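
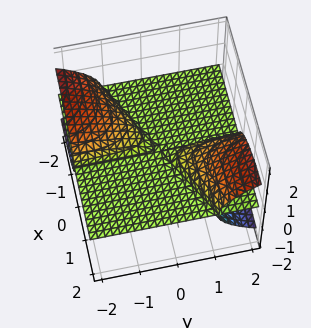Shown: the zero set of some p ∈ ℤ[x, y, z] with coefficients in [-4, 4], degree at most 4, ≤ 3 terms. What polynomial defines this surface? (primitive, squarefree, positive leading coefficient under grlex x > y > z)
(a) I count 3 distinct pieces. They look like related sheets of one shape, so recover p as a whole.
(b) Degree: the shape is more complex than any degree-2 surface, so deg p = 3.
(c) Reading off the gridlines: every point of the x-axis in the box is on the surface; it meets the z-axis at z = 0 (among the integer gridlines); the visible y-axis segment lies entirely on the surface.
(d) The integer polynomial consistent with all of this is the stated p.

x^2*z - 2*x*y*z + 3*z^3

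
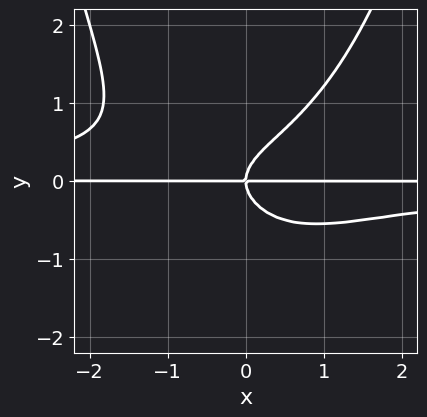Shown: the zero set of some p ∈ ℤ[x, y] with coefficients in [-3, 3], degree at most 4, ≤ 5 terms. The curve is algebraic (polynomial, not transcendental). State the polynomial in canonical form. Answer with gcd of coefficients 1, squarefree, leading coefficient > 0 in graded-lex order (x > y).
2*x^2*y^2 - 3*y^3 + 2*x*y

1. deg p = 4. No degree-3 curve has this shape.
2. Checking where it meets the axes: the visible x-axis segment lies entirely on the curve; it crosses the y-axis at the gridline y = 0.
3. Together with the visible shape, these determine p as stated.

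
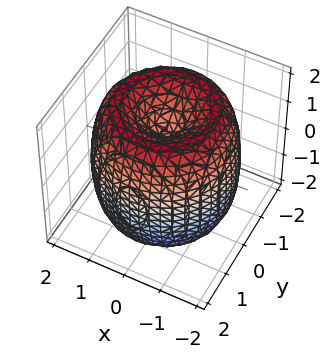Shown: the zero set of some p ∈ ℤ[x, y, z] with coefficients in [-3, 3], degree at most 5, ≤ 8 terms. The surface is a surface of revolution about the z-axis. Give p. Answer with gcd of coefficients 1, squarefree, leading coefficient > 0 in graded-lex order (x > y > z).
First, degree: no degree-3 surface has this shape, so deg p = 4.
Next, by symmetry, the surface is invariant under rotation about z: p = q(x² + y², z).
Then, reading off the gridlines: a circular section at z = 0 has radius between 1 and 2; the z-axis gridline crossings are at z ∈ {-1, 1}.
Finally, assembling these constraints gives the stated polynomial.

x^4 + 2*x^2*y^2 + y^4 - 3*x^2 - 3*y^2 + z^2 - 1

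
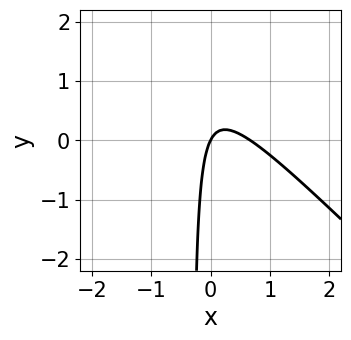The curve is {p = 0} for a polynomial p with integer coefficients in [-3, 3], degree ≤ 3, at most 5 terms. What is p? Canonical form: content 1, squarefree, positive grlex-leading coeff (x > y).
1. deg p = 2. The shape is more complex than any degree-1 curve.
2. Checking where it meets the axes: it crosses the x-axis at the gridline x = 0; one y-axis crossing is at y = 0.
3. Together with the visible shape, these determine p as stated.

3*x^2 + 3*x*y - 2*x + y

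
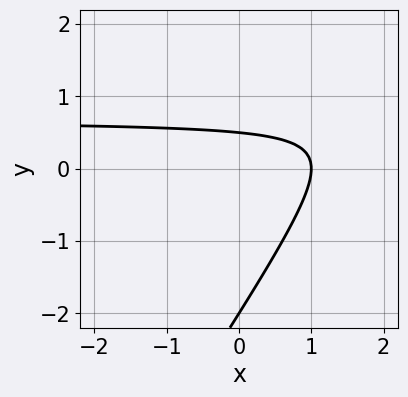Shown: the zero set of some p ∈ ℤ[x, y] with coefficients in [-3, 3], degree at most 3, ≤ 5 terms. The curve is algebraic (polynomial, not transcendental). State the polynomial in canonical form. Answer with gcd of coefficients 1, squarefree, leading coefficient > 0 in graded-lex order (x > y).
1. The degree is 2 — a generic line meets the curve in up to 2 points.
2. From the visible intercepts: it meets the y-axis at y = -2 (among the integer gridlines); it crosses the x-axis at the gridline x = 1.
3. The integer polynomial consistent with all of this is the stated p.

3*x*y - 2*y^2 - 2*x - 3*y + 2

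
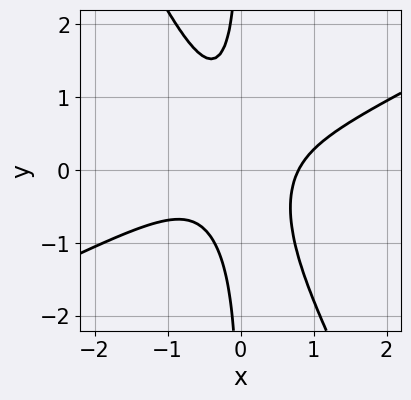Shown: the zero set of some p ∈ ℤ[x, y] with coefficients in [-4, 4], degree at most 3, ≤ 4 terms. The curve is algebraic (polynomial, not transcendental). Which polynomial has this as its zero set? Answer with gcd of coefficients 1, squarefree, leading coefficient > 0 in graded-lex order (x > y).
1. The degree is 3 — a generic line meets the curve in up to 3 points.
2. Against the integer gridlines: the curve avoids every integer y-axis point in the box.
3. Solving for integer coefficients yields p as stated.

2*x^3 - 3*x^2*y - 2*x*y^2 - 1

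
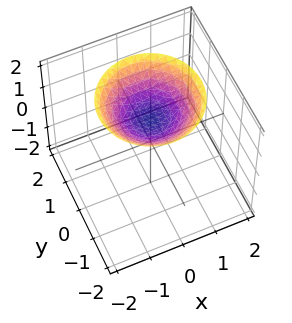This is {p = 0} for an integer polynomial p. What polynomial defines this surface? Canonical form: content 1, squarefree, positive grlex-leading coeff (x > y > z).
x^2 + y^2 - 2*z + 2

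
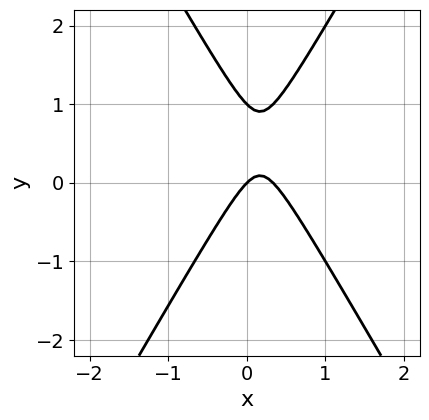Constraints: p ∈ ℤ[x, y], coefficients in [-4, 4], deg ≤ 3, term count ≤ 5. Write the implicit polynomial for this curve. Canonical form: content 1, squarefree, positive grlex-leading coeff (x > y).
3*x^2 - y^2 - x + y

Degree: no degree-1 curve has this shape, so deg p = 2.
From the visible intercepts: among the integer gridlines, it crosses the y-axis at y ∈ {0, 1}; it meets the x-axis at x = 0 (among the integer gridlines).
Assembling these constraints gives the stated polynomial.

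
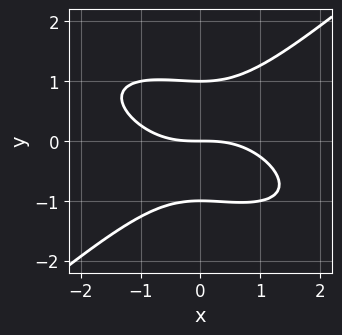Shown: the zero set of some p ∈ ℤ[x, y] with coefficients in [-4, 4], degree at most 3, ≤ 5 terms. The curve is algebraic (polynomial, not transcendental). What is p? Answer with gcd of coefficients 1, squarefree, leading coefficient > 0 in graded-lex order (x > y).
1. The degree is 3 — the shape is more complex than any degree-2 curve.
2. From the visible intercepts: the y-axis gridline crossings are at y ∈ {-1, 0, 1}; one x-axis crossing is at x = 0.
3. These observations pin down the coefficients.

x^3 + x^2*y - 3*y^3 + 3*y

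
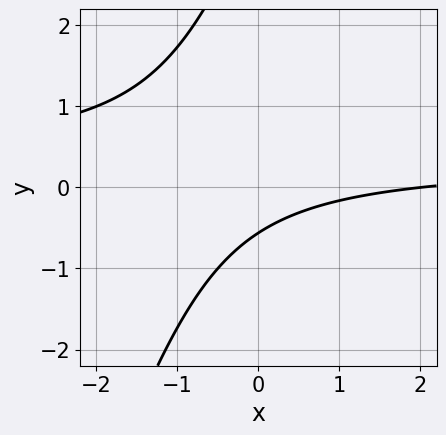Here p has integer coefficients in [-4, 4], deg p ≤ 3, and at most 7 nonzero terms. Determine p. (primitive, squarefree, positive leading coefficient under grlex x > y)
3*x*y - y^2 - x + 3*y + 2

1. Degree: a generic line meets the curve in up to 2 points, so deg p = 2.
2. Reading off the gridlines: it meets the x-axis at x = 2 (among the integer gridlines).
3. Solving for integer coefficients yields p as stated.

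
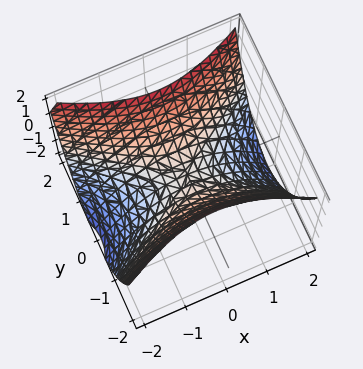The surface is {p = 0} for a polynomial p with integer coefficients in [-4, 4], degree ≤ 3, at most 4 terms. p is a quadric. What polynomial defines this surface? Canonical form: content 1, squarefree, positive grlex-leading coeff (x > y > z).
deg p = 2. A hyperbolic paraboloid; a quadric.
Symmetries: it's symmetric under y → −y, forcing even powers of y; mirror symmetry x ↦ −x ⇒ only even powers of x.
From the visible intercepts: it meets the z-axis at z = 0 (among the integer gridlines); it crosses the x-axis at the gridline x = 0; it meets the y-axis at y = 0 (among the integer gridlines).
Matching integer coefficients to the picture gives p.

x^2 - 2*y^2 + 2*z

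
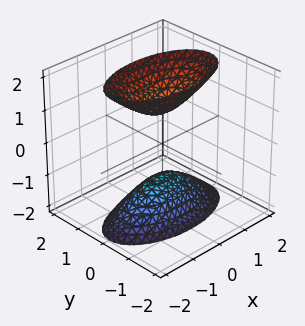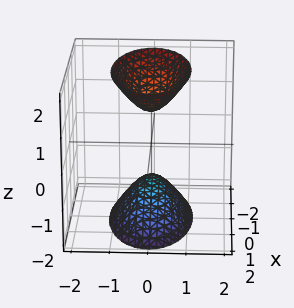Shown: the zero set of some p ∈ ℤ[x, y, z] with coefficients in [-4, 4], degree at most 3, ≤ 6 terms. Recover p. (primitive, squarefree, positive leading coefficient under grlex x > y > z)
1. The picture has 2 separate pieces. They look like related sheets of one shape, so recover p as a whole.
2. deg p = 2. Two separate bowl-shaped sheets opening away from each other; a quadric.
3. Symmetries: the z ↦ −z reflection is a symmetry, so z appears only in even powers; mirror symmetry x ↦ −x ⇒ only even powers of x; it's symmetric under y → −y, forcing even powers of y.
4. From the visible intercepts: among the integer gridlines, it crosses the z-axis at z ∈ {-1, 1}; no x-intercept at any integer in the box; the surface avoids every integer y-axis point in the box.
5. Putting this together gives p.

x^2 + 3*y^2 - z^2 + 1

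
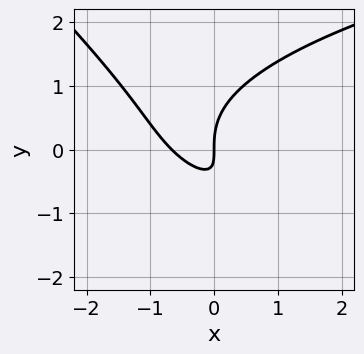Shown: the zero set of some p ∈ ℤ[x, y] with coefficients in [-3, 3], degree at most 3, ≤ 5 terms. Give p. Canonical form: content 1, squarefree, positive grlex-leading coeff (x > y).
2*x*y^2 + 2*y^3 - 3*x^2 - 3*x*y - 2*x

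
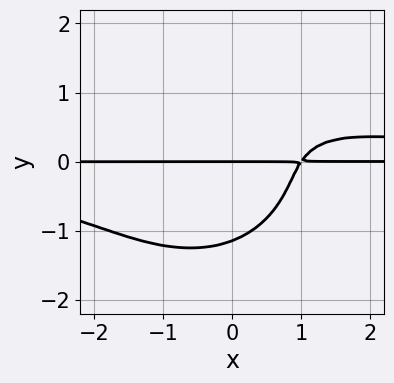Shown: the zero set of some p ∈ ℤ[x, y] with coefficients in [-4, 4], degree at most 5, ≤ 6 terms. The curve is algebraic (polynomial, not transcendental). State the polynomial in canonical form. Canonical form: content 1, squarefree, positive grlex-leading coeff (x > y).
(a) Degree: no degree-3 curve has this shape, so deg p = 4.
(b) Checking where it meets the axes: every point of the x-axis in the box is on the curve; it crosses the y-axis at the gridline y = 0.
(c) These observations pin down the coefficients.

2*x^2*y^2 + 2*y^4 - 3*x*y + 3*y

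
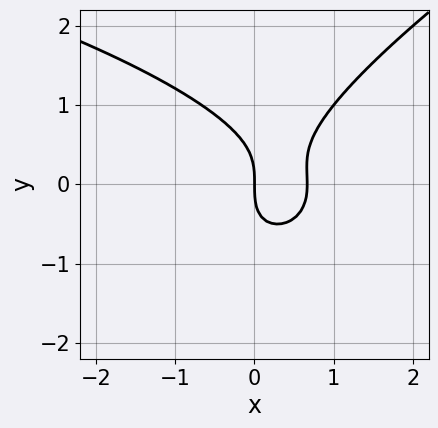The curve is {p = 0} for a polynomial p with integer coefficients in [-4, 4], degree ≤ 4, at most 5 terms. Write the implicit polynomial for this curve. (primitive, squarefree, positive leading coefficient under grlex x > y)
1. The degree is 3 — a generic line meets the curve in up to 3 points.
2. From the axis intercepts and sections: one y-axis crossing is at y = 0; it crosses the x-axis at the gridline x = 0.
3. Solving for integer coefficients yields p as stated.

x*y^2 - 2*y^3 + 3*x^2 - 2*x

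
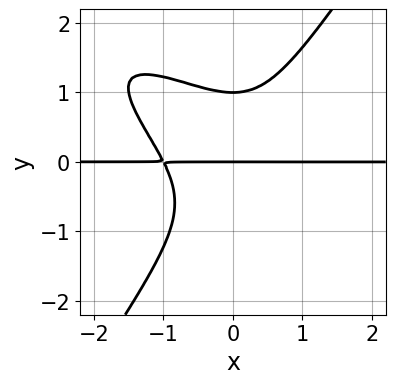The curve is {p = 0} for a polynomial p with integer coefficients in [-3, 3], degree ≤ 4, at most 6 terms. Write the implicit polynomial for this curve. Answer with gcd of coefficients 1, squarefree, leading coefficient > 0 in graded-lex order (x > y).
First, the degree is 4 — the shape is more complex than any degree-3 curve.
Then, reading off the gridlines: every point of the x-axis in the box is on the curve; the y-axis gridline crossings are at y ∈ {0, 1}.
Finally, assembling these constraints gives the stated polynomial.

2*x^3*y + 3*x^2*y^2 - 2*y^4 + 2*y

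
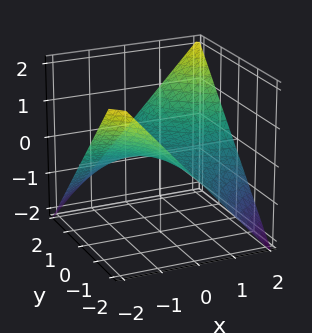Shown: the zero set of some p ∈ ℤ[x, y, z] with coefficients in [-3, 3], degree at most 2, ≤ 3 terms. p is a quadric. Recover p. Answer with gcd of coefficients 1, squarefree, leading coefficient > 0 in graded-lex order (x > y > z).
x*y - 2*z

(a) The degree is 2 — a hyperbolic paraboloid; a quadric.
(b) From the visible intercepts: it crosses the z-axis at the gridline z = 0; every point of the y-axis in the box is on the surface; the visible x-axis segment lies entirely on the surface.
(c) Matching integer coefficients to the picture gives p.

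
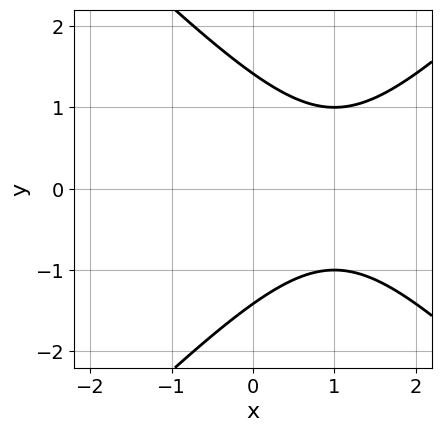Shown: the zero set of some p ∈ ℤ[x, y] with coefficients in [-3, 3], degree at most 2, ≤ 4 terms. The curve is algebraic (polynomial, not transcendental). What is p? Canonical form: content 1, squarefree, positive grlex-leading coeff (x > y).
1. Degree: the shape is more complex than any degree-1 curve, so deg p = 2.
2. Symmetries: mirror symmetry y ↦ −y ⇒ only even powers of y.
3. Against the integer gridlines: no x-intercept at any integer in the box.
4. Together with the visible shape, these determine p as stated.

x^2 - y^2 - 2*x + 2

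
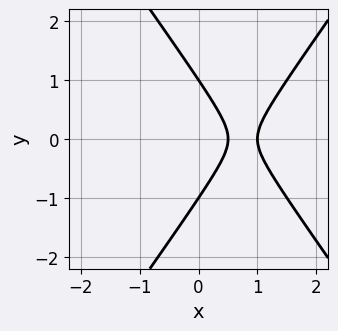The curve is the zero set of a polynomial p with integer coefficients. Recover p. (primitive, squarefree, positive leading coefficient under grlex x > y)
First, degree: the shape is more complex than any degree-1 curve, so deg p = 2.
Then, symmetries: mirror symmetry y ↦ −y ⇒ only even powers of y.
Then, reading off the gridlines: the y-axis gridline crossings are at y ∈ {-1, 1}; it crosses the x-axis at the gridline x = 1.
Finally, matching integer coefficients to the picture gives p.

2*x^2 - y^2 - 3*x + 1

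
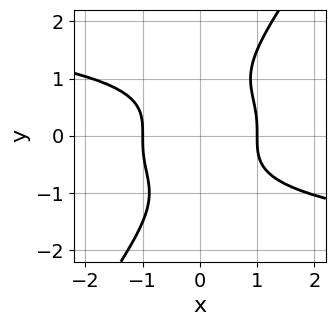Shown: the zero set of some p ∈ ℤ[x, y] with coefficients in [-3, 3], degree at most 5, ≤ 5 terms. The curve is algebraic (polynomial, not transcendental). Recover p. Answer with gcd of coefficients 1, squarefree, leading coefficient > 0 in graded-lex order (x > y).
First, deg p = 4. A generic line meets the curve in up to 4 points.
Next, reading off the gridlines: the curve avoids every integer y-axis point in the box; the x-axis gridline crossings are at x ∈ {-1, 1}.
Finally, fitting integer coefficients to these (and the overall shape) gives p.

3*x*y^3 - 2*y^4 + 3*x^2 - 3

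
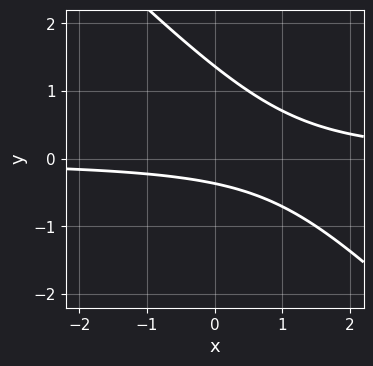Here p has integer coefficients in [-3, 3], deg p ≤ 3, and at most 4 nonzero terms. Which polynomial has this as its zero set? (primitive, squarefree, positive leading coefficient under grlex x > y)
2*x*y + 2*y^2 - 2*y - 1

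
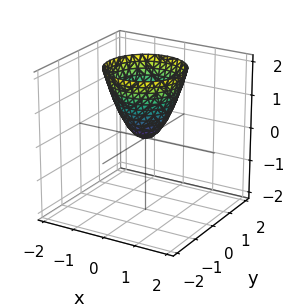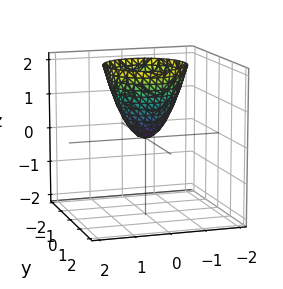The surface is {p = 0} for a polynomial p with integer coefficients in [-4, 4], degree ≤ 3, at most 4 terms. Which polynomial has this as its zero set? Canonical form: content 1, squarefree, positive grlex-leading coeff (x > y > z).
3*x^2 + 3*y^2 - 2*z

Degree: a paraboloid; a quadric, so deg p = 2.
By symmetry, the surface is invariant under rotation about z: p = q(x² + y², z).
From the axis intercepts and sections: one y-axis crossing is at y = 0; a circular section at z = 1 has radius between 0 and 1; one x-axis crossing is at x = 0.
Fitting integer coefficients to these (and the overall shape) gives p.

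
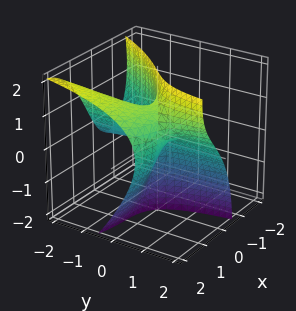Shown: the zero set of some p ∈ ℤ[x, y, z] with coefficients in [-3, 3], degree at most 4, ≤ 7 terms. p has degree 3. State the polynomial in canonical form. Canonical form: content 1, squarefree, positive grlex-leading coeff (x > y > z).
x^3 + x*z^2 - 3*x^2 + 3*x*y - 2*y*z

deg p = 3.
Checking where it meets the axes: every point of the z-axis in the box is on the surface; the visible y-axis segment lies entirely on the surface.
Fitting integer coefficients to these (and the overall shape) gives p.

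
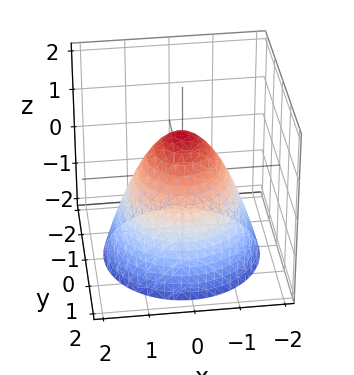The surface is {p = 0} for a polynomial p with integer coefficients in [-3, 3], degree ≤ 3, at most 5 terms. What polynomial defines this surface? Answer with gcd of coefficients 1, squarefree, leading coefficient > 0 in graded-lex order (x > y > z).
First, degree: a generic line meets the surface in up to 2 points, so deg p = 2.
Then, by symmetry, the z-axis is an axis of rotation, so x and y enter only as x² + y².
Next, reading off the gridlines: it meets the z-axis at z = 1 (among the integer gridlines); a circular section at z = -2 has radius between 1 and 2.
Finally, the integer polynomial consistent with all of this is the stated p.

x^2 + y^2 + z - 1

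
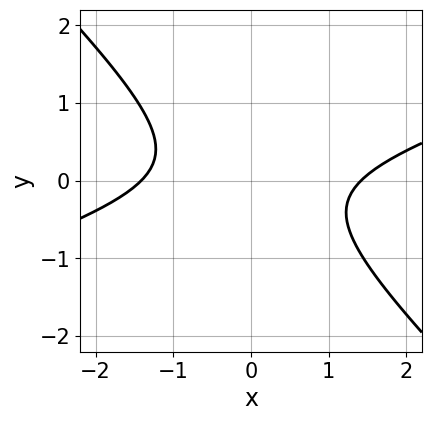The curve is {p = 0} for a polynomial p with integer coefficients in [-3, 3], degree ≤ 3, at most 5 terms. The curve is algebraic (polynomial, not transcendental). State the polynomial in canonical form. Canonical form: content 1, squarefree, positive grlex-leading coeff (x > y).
x^2 - 2*x*y - 3*y^2 - 2

1. Degree: no degree-1 curve has this shape, so deg p = 2.
2. Checking where it meets the axes: it misses every integer gridline on the y-axis.
3. Matching integer coefficients to the picture gives p.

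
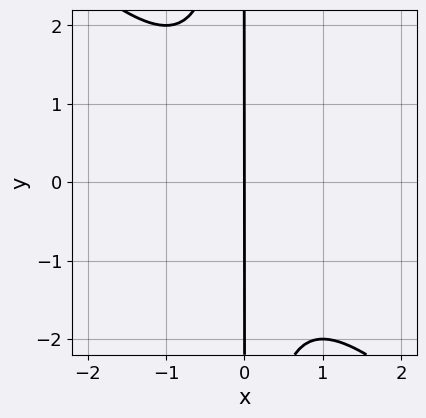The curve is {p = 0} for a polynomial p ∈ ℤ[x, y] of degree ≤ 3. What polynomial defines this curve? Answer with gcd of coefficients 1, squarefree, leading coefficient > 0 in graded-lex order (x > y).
1. The degree is 3 — no degree-2 curve has this shape.
2. Against the integer gridlines: every point of the y-axis in the box is on the curve; one x-axis crossing is at x = 0.
3. Together with the visible shape, these determine p as stated.

x^3 + x^2*y + x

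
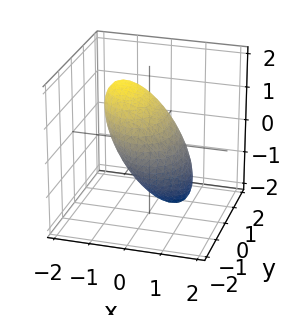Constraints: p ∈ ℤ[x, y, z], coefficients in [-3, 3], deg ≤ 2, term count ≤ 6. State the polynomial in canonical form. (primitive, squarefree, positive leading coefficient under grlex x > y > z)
deg p = 2.
From the axis intercepts and sections: among the integer gridlines, it crosses the x-axis at x ∈ {-1, 1}.
Together with the visible shape, these determine p as stated.

3*x^2 + x*y + 3*x*z + 2*y^2 + 2*z^2 - 3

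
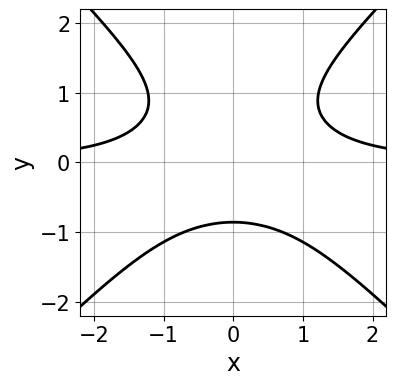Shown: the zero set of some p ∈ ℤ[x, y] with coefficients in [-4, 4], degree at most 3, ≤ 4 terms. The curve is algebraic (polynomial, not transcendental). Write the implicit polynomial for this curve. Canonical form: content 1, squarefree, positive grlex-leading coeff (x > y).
Degree: a generic line meets the curve in up to 3 points, so deg p = 3.
Symmetries: it's symmetric under x → −x, forcing even powers of x.
Checking where it meets the axes: it misses every integer gridline on the x-axis.
These observations pin down the coefficients.

2*x^2*y - 2*y^3 + y^2 - 2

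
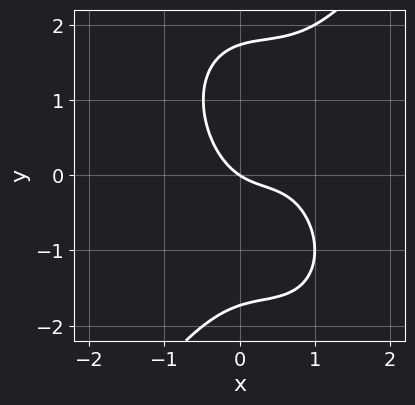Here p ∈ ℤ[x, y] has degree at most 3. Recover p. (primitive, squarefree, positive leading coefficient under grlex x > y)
3*x^3 - y^3 - 3*x^2 + 2*x + 3*y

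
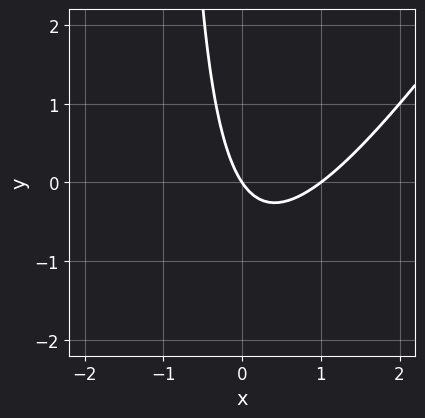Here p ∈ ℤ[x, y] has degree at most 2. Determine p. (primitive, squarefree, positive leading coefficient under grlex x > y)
3*x^2 - 2*x*y - 3*x - 2*y

(a) Degree: a generic line meets the curve in up to 2 points, so deg p = 2.
(b) From the axis intercepts and sections: it crosses the y-axis at the gridline y = 0; the x-axis gridline crossings are at x ∈ {0, 1}.
(c) Putting this together gives p.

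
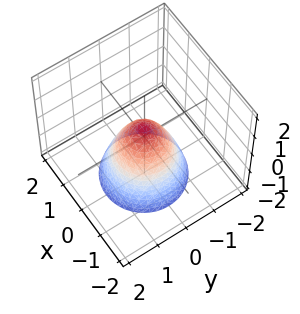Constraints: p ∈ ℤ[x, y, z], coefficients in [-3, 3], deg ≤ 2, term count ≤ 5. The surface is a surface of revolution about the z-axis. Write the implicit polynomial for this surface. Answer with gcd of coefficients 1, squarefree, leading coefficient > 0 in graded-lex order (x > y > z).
1. Degree: no degree-1 surface has this shape, so deg p = 2.
2. Symmetry: the z-axis is an axis of rotation, so x and y enter only as x² + y².
3. Against the integer gridlines: a circular section at z = 0 has radius between 0 and 1.
4. The integer polynomial consistent with all of this is the stated p.

3*x^2 + 3*y^2 + 2*z - 1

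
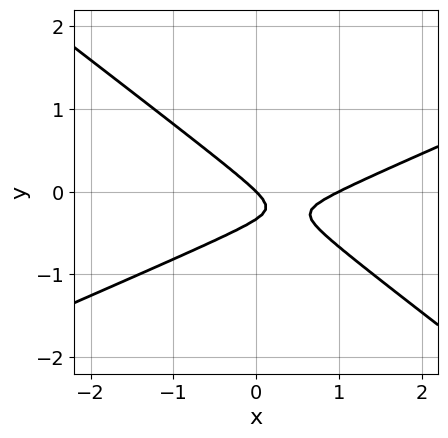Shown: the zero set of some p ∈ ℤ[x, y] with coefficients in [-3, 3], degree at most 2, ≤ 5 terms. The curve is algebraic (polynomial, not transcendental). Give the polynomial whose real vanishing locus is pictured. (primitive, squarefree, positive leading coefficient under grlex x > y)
x^2 - x*y - 3*y^2 - x - y

(a) The degree is 2 — a generic line meets the curve in up to 2 points.
(b) From the visible intercepts: it meets the y-axis at y = 0 (among the integer gridlines); among the integer gridlines, it crosses the x-axis at x ∈ {0, 1}.
(c) Fitting integer coefficients to these (and the overall shape) gives p.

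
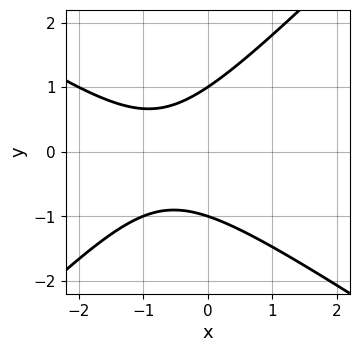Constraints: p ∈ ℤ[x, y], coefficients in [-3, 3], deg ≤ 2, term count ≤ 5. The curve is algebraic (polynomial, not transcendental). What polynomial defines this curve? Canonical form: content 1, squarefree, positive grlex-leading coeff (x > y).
2*x^2 + x*y - 3*y^2 + 3*x + 3

First, deg p = 2. No degree-1 curve has this shape.
Next, from the axis intercepts and sections: the y-axis gridline crossings are at y ∈ {-1, 1}; it misses every integer gridline on the x-axis.
Finally, these observations pin down the coefficients.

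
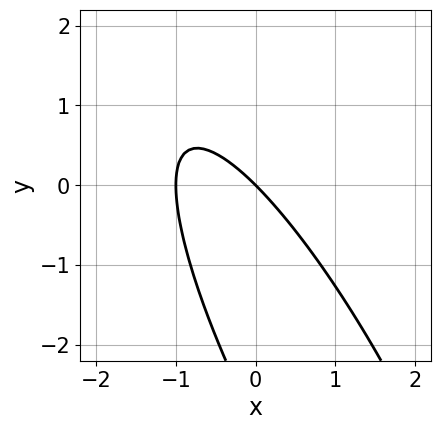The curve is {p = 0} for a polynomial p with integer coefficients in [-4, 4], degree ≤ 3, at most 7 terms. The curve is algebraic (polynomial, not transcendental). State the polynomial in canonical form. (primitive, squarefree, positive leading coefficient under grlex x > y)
(a) deg p = 2.
(b) From the visible intercepts: one y-axis crossing is at y = 0; among the integer gridlines, it crosses the x-axis at x ∈ {-1, 0}.
(c) Solving for integer coefficients yields p as stated.

3*x^2 + 3*x*y + y^2 + 3*x + 3*y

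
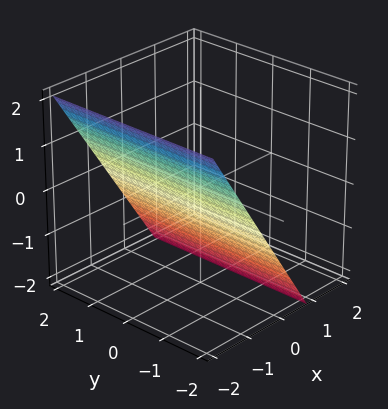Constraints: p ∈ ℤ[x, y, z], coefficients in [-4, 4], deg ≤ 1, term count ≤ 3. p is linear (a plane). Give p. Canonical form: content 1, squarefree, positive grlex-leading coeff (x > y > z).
First, the degree is 1 — the surface is flat (a plane).
Then, from the axis intercepts and sections: it misses every integer gridline on the y-axis; it crosses the z-axis at the gridline z = -1.
Finally, the integer polynomial consistent with all of this is the stated p.

3*x + 2*z + 2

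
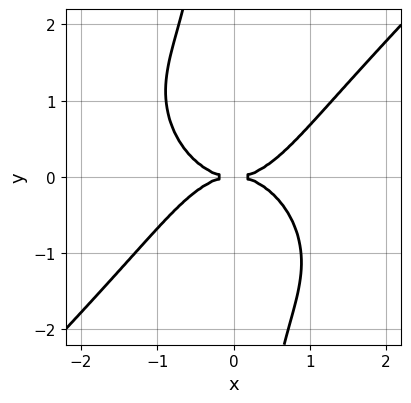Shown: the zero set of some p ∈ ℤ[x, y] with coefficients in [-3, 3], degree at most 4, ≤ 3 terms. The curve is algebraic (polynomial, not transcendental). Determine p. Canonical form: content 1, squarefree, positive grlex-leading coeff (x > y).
(a) Degree: the shape is more complex than any degree-3 curve, so deg p = 4.
(b) Against the integer gridlines: it crosses the y-axis at the gridline y = 0; it crosses the x-axis at the gridline x = 0.
(c) Solving for integer coefficients yields p as stated.

2*x^4 - 2*x*y^3 - 3*y^2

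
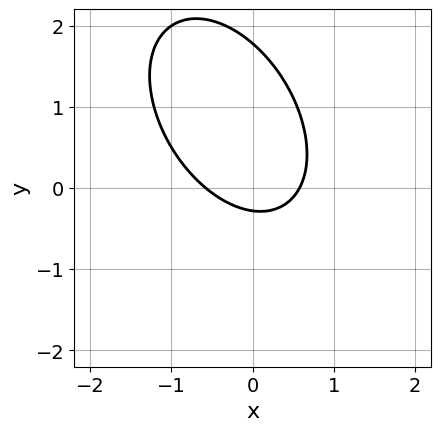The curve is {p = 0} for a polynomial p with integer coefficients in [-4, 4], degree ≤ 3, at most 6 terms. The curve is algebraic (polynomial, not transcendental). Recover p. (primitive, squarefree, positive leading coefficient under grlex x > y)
3*x^2 + 2*x*y + 2*y^2 - 3*y - 1

The degree is 2 — the shape is more complex than any degree-1 curve.
The integer polynomial consistent with all of this is the stated p.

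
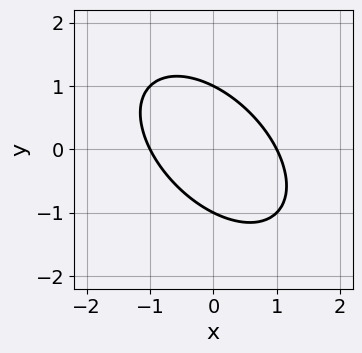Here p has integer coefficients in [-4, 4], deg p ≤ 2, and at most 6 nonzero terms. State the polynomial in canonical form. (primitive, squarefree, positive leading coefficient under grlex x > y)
x^2 + x*y + y^2 - 1

First, the degree is 2 — no degree-1 curve has this shape.
Then, reading off the gridlines: among the integer gridlines, it crosses the x-axis at x ∈ {-1, 1}; among the integer gridlines, it crosses the y-axis at y ∈ {-1, 1}.
Finally, together with the visible shape, these determine p as stated.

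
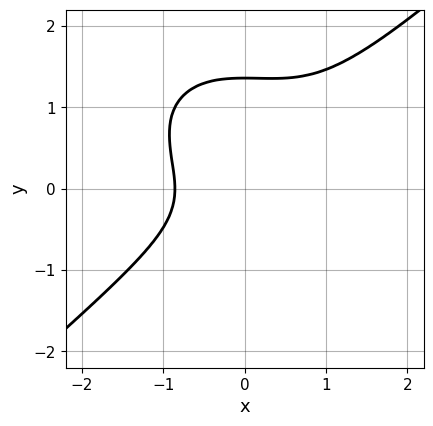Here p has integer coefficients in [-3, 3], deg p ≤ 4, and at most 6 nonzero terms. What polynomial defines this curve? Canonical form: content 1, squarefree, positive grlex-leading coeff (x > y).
(a) Degree: no degree-2 curve has this shape, so deg p = 3.
(b) Putting this together gives p.

2*x^3 - 3*y^3 - x^2 + 3*y^2 + 2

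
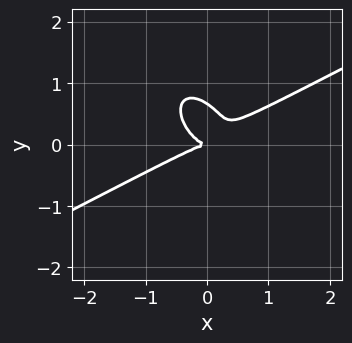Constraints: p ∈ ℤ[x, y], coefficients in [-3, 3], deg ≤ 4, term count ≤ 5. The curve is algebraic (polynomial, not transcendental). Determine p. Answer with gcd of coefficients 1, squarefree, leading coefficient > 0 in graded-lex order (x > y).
2*x^3 - 2*x^2*y - 2*x*y^2 - 3*y^3 + 2*y^2

(a) The degree is 3 — the shape is more complex than any degree-2 curve.
(b) Against the integer gridlines: one y-axis crossing is at y = 0; it meets the x-axis at x = 0 (among the integer gridlines).
(c) These observations pin down the coefficients.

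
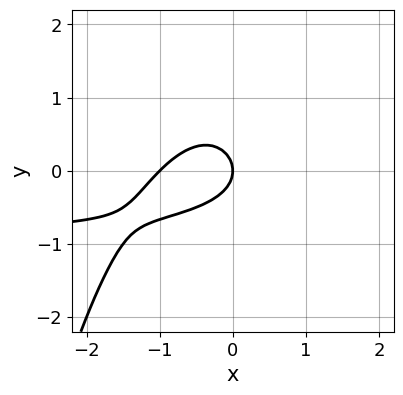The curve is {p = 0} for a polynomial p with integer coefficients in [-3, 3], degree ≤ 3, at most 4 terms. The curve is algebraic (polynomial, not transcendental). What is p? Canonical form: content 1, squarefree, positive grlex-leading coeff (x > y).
2*x^2*y + 2*x^2 + 3*y^2 + 2*x

First, the degree is 3 — the shape is more complex than any degree-2 curve.
Next, against the integer gridlines: it crosses the y-axis at the gridline y = 0; the x-axis gridline crossings are at x ∈ {-1, 0}.
Finally, fitting integer coefficients to these (and the overall shape) gives p.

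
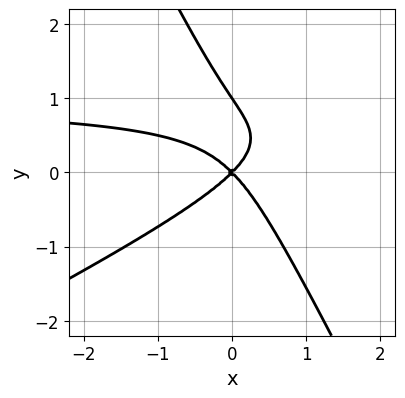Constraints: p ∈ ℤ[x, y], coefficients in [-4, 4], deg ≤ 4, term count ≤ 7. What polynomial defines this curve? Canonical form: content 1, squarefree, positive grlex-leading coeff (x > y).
(a) Degree: no degree-2 curve has this shape, so deg p = 3.
(b) From the axis intercepts and sections: the y-axis gridline crossings are at y ∈ {0, 1}; one x-axis crossing is at x = 0.
(c) Together with the visible shape, these determine p as stated.

2*x^2*y - 3*x*y^2 - 2*y^3 - 2*x^2 + 2*y^2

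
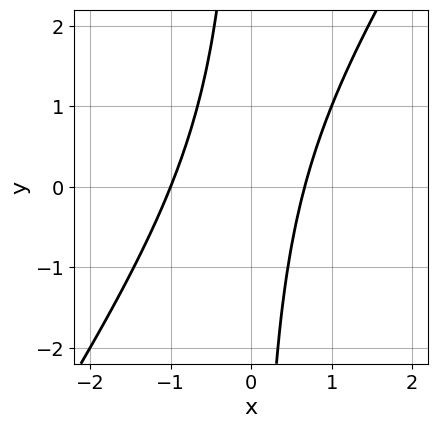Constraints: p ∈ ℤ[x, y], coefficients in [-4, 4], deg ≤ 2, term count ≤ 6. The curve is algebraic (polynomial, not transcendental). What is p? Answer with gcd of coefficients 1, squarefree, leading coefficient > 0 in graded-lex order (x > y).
First, the degree is 2 — a generic line meets the curve in up to 2 points.
Then, observable constraints: one x-axis crossing is at x = -1; it misses every integer gridline on the y-axis.
Finally, together with the visible shape, these determine p as stated.

3*x^2 - 2*x*y + x - 2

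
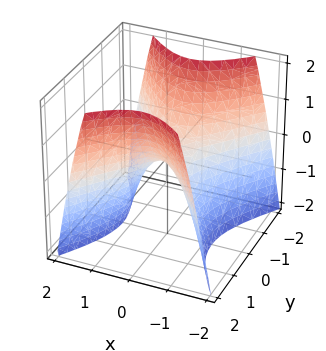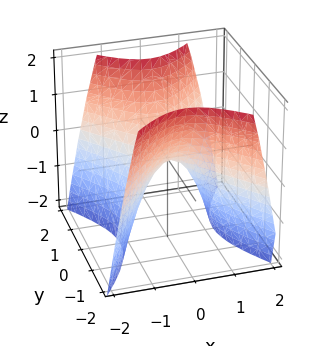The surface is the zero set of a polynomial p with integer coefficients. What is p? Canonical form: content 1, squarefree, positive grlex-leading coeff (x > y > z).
1. The degree is 2 — a saddle surface; a quadric.
2. Symmetries: the y ↦ −y reflection is a symmetry, so y appears only in even powers; the x ↦ −x reflection is a symmetry, so x appears only in even powers.
3. Checking where it meets the axes: it crosses the z-axis at the gridline z = 0; one y-axis crossing is at y = 0.
4. Fitting integer coefficients to these (and the overall shape) gives p.

3*x^2 - 2*y^2 + 2*z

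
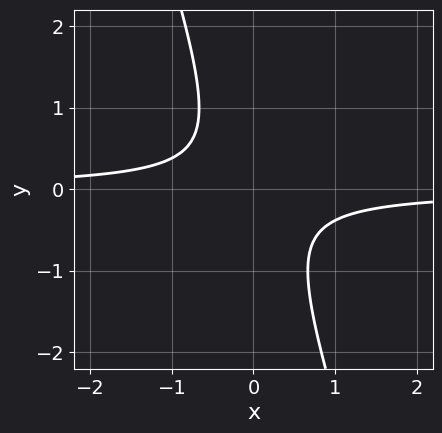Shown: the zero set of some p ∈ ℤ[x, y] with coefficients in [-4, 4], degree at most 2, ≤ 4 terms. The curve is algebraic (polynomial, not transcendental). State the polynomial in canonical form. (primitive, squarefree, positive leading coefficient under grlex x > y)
3*x*y + y^2 + 1

First, the degree is 2 — the shape is more complex than any degree-1 curve.
Next, checking where it meets the axes: no x-intercept at any integer in the box; the curve avoids every integer y-axis point in the box.
Finally, these observations pin down the coefficients.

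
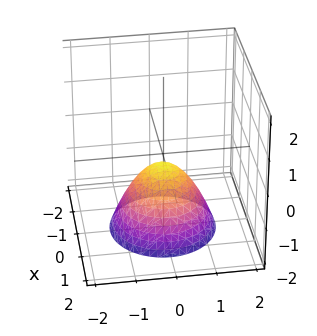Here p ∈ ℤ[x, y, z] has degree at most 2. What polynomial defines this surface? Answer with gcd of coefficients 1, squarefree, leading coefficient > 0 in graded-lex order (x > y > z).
3*x^2 + 3*y^2 + 3*z + 1

The degree is 2 — the shape is more complex than any degree-1 surface.
Symmetries: rotational symmetry about the z-axis ⇒ p depends on x, y only through x² + y².
From the visible intercepts: the surface avoids every integer y-axis point in the box; the surface avoids every integer x-axis point in the box; a circular section at z = -2 has radius between 1 and 2.
These observations pin down the coefficients.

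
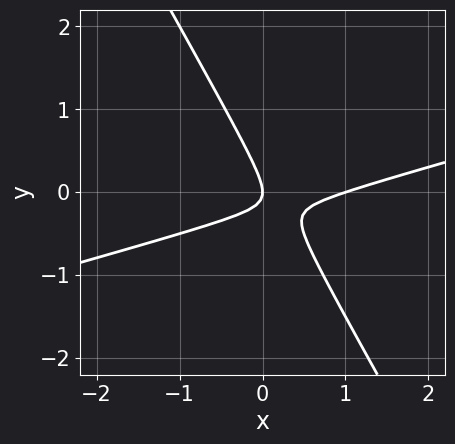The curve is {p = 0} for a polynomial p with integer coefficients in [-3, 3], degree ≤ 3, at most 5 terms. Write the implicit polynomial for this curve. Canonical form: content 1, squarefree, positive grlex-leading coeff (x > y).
The degree is 2 — a generic line meets the curve in up to 2 points.
Checking where it meets the axes: among the integer gridlines, it crosses the x-axis at x ∈ {0, 1}; it meets the y-axis at y = 0 (among the integer gridlines).
The integer polynomial consistent with all of this is the stated p.

x^2 - 3*x*y - 2*y^2 - x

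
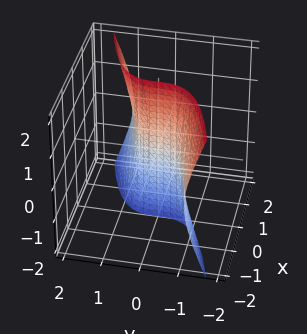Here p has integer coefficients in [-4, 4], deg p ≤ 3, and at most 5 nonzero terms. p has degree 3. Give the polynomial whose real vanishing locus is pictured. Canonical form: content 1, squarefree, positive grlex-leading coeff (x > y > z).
x*z^2 - 3*y^3 + 2*x

First, the degree is 3 — no degree-2 surface has this shape.
Next, against the integer gridlines: it meets the y-axis at y = 0 (among the integer gridlines); every point of the z-axis in the box is on the surface; it crosses the x-axis at the gridline x = 0.
Finally, solving for integer coefficients yields p as stated.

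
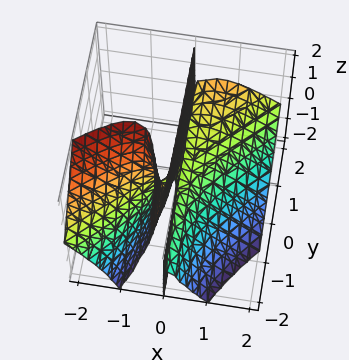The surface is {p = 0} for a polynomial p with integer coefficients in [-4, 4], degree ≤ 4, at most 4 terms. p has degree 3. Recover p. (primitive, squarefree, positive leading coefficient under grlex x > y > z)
2*x^3 - 2*x^2*y + 2*x^2*z + x*z

(a) deg p = 3. A generic line meets the surface in up to 3 points.
(b) From the visible intercepts: the visible y-axis segment lies entirely on the surface; it crosses the x-axis at the gridline x = 0; every point of the z-axis in the box is on the surface.
(c) Matching integer coefficients to the picture gives p.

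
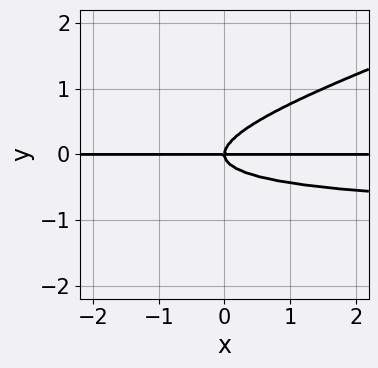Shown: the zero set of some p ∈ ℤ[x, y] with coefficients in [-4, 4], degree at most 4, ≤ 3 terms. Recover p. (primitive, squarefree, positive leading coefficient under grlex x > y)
x*y^2 - 3*y^3 + x*y

deg p = 3. The shape is more complex than any degree-2 curve.
Checking where it meets the axes: it meets the y-axis at y = 0 (among the integer gridlines); every point of the x-axis in the box is on the curve.
These observations pin down the coefficients.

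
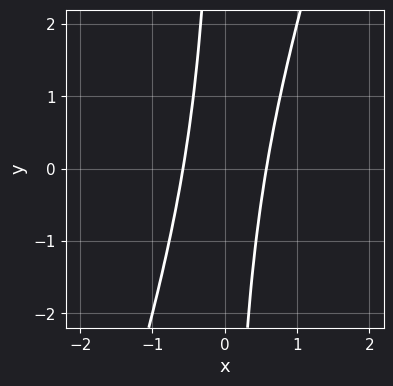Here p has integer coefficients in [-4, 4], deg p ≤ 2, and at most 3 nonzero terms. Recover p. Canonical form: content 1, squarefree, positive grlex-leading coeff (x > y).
1. The degree is 2 — the shape is more complex than any degree-1 curve.
2. Against the integer gridlines: no y-intercept at any integer in the box.
3. Fitting integer coefficients to these (and the overall shape) gives p.

3*x^2 - x*y - 1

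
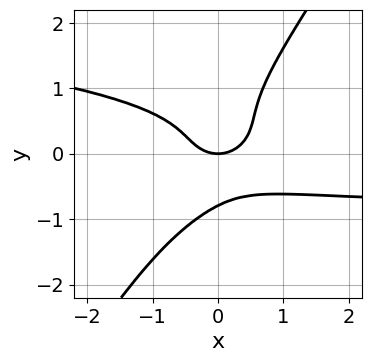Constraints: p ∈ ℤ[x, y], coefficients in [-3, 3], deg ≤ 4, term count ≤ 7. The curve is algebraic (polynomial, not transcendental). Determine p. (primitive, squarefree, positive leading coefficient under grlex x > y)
3*x*y^3 - 2*y^4 + x^2*y + x^2 - y

(a) The degree is 4 — the shape is more complex than any degree-3 curve.
(b) Against the integer gridlines: it meets the y-axis at y = 0 (among the integer gridlines); it crosses the x-axis at the gridline x = 0.
(c) Matching integer coefficients to the picture gives p.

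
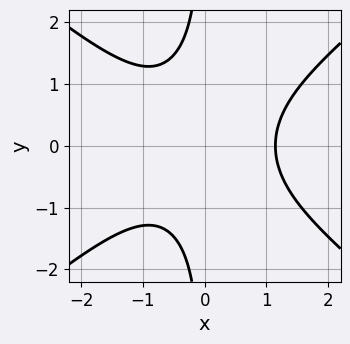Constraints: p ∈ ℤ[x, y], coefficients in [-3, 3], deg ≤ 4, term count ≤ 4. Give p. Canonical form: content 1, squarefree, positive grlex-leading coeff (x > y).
2*x^3 - 3*x*y^2 - 3

Degree: a generic line meets the curve in up to 3 points, so deg p = 3.
Symmetries: mirror symmetry y ↦ −y ⇒ only even powers of y.
Checking where it meets the axes: the curve avoids every integer y-axis point in the box.
Putting this together gives p.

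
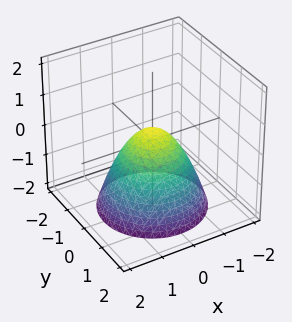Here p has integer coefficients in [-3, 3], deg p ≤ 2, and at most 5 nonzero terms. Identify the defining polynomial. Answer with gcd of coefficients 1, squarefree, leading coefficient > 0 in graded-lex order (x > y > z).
Degree: a generic line meets the surface in up to 2 points, so deg p = 2.
Symmetry: the z-axis is an axis of rotation, so x and y enter only as x² + y².
From the visible intercepts: a circular section at z = 0 has radius between 0 and 1.
Fitting integer coefficients to these (and the overall shape) gives p.

3*x^2 + 3*y^2 + 3*z - 1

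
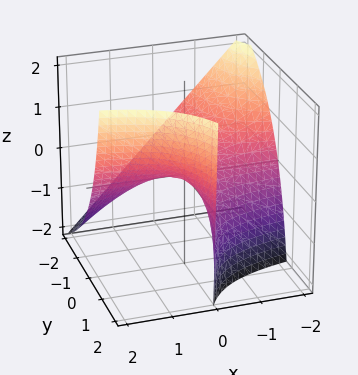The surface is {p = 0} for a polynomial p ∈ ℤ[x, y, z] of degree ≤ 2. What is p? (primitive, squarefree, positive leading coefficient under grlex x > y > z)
(a) deg p = 2. The shape is more complex than any degree-1 surface.
(b) From the axis intercepts and sections: the visible y-axis segment lies entirely on the surface; the visible x-axis segment lies entirely on the surface.
(c) Fitting integer coefficients to these (and the overall shape) gives p.

2*x*y + y*z - 2*z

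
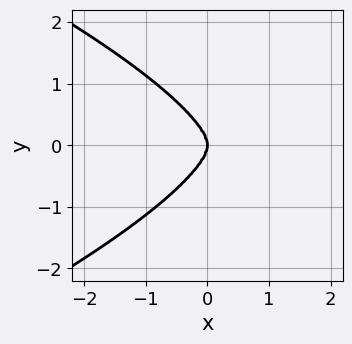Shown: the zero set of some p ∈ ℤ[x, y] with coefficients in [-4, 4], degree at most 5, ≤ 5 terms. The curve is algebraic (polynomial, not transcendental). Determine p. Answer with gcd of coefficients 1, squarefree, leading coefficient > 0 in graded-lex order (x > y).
2*y^4 + 2*x^3 + x*y^2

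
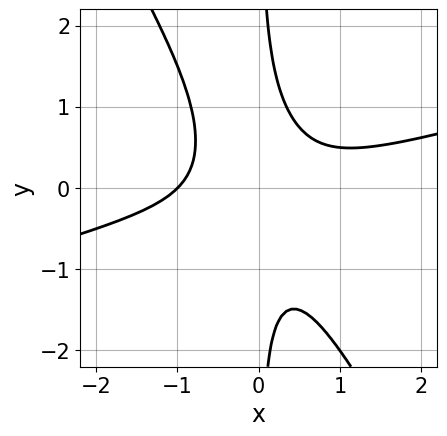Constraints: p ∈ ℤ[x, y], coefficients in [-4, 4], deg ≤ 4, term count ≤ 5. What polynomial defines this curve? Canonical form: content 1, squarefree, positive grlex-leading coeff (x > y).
x^3 - 3*x^2*y - 2*x*y^2 + 1

(a) Degree: the shape is more complex than any degree-2 curve, so deg p = 3.
(b) From the axis intercepts and sections: it crosses the x-axis at the gridline x = -1; it misses every integer gridline on the y-axis.
(c) Matching integer coefficients to the picture gives p.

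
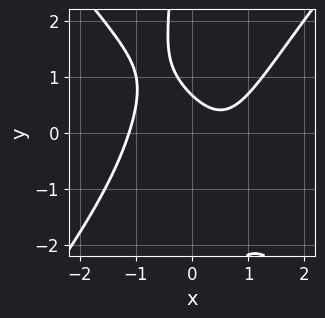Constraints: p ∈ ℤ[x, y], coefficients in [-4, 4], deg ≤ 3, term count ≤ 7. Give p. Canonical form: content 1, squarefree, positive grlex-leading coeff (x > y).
deg p = 3.
Putting this together gives p.

3*x^3 - 2*x*y^2 - 2*x - 3*y + 2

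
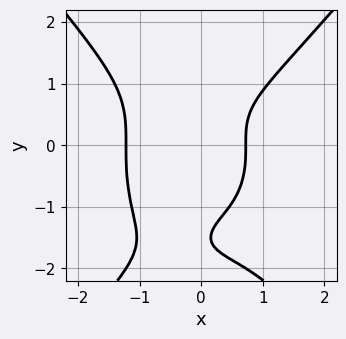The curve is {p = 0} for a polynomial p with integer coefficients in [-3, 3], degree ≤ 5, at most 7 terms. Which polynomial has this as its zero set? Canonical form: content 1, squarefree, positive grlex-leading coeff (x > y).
2*x^4 - y^4 - 2*y^3 + 2*x - 2

First, the degree is 4 — no degree-3 curve has this shape.
Next, from the visible intercepts: it misses every integer gridline on the y-axis.
Finally, these observations pin down the coefficients.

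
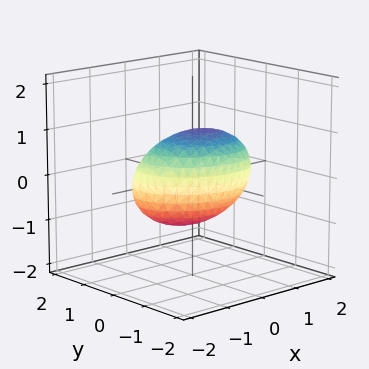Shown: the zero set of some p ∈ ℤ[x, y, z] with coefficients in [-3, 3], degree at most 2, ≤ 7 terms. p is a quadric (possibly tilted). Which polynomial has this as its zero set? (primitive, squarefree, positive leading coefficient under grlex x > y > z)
First, degree: no degree-1 surface has this shape, so deg p = 2.
Next, from the axis intercepts and sections: the z-axis gridline crossings are at z ∈ {-1, 1}; the y-axis gridline crossings are at y ∈ {-1, 1}.
Finally, solving for integer coefficients yields p as stated.

2*x^2 + x*y - x*z + 3*y^2 + 3*z^2 - 3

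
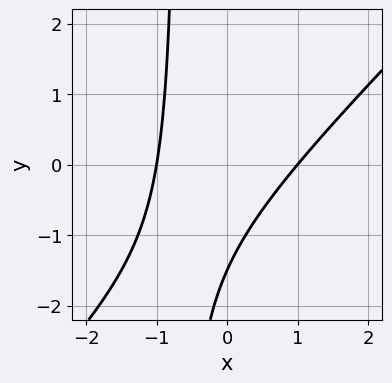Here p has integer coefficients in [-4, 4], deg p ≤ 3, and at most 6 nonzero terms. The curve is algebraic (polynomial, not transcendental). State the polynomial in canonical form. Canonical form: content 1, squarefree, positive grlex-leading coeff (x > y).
3*x^2 - 3*x*y - 2*y - 3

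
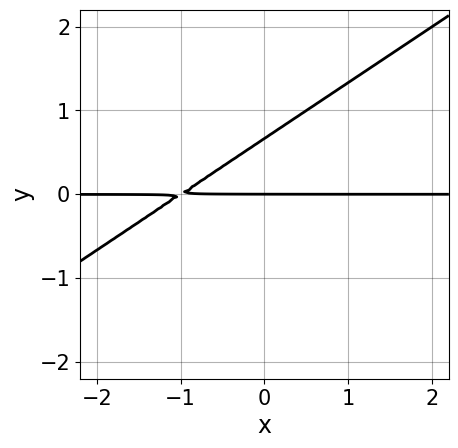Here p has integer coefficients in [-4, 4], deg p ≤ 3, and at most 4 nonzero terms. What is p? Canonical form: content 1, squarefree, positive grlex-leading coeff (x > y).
2*x*y - 3*y^2 + 2*y

The degree is 2 — a generic line meets the curve in up to 2 points.
From the axis intercepts and sections: every point of the x-axis in the box is on the curve; one y-axis crossing is at y = 0.
Solving for integer coefficients yields p as stated.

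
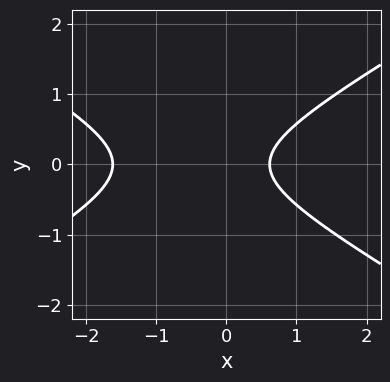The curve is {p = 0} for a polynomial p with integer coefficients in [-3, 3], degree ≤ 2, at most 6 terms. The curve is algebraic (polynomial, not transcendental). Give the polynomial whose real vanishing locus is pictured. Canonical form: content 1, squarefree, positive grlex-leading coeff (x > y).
x^2 - 3*y^2 + x - 1

The degree is 2 — a generic line meets the curve in up to 2 points.
Symmetries: mirror symmetry y ↦ −y ⇒ only even powers of y.
From the axis intercepts and sections: no y-intercept at any integer in the box.
Solving for integer coefficients yields p as stated.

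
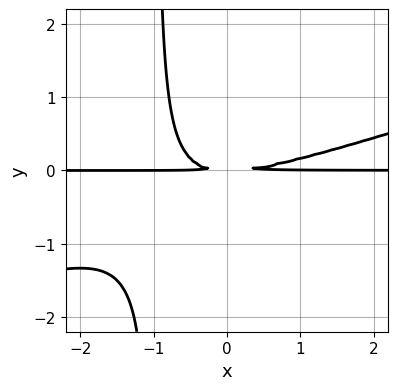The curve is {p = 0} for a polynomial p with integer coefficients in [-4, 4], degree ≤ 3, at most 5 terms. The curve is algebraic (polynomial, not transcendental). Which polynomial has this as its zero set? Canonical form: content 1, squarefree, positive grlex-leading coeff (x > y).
deg p = 3. A generic line meets the curve in up to 3 points.
From the visible intercepts: every point of the x-axis in the box is on the curve.
Matching integer coefficients to the picture gives p.

x^2*y - 3*x*y^2 - 3*y^2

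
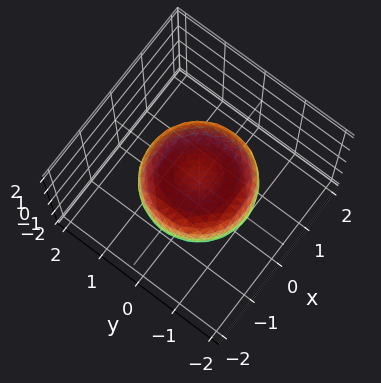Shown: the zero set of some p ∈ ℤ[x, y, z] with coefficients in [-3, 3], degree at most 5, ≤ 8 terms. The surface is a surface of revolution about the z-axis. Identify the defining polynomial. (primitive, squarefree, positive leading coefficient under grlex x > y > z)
x^4 + 2*x^2*y^2 + y^4 - x^2 - y^2 + 2*z^2 - 1

(a) The degree is 4 — no degree-3 surface has this shape.
(b) Symmetries: the surface is invariant under rotation about z: p = q(x² + y², z).
(c) Against the integer gridlines: a circular section at z = 0 has radius between 1 and 2.
(d) The integer polynomial consistent with all of this is the stated p.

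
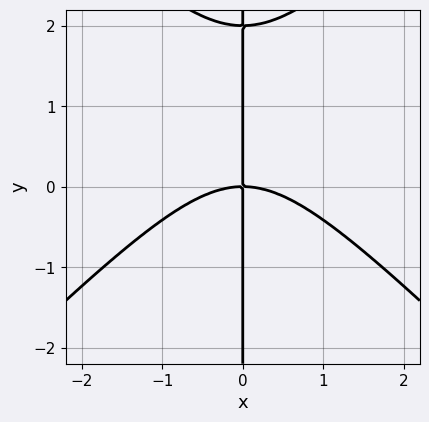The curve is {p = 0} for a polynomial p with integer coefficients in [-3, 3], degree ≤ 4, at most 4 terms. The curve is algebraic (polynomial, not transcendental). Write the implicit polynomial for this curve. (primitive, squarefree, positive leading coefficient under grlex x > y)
x^3 - x*y^2 + 2*x*y

First, degree: the shape is more complex than any degree-2 curve, so deg p = 3.
Next, checking where it meets the axes: one x-axis crossing is at x = 0; every point of the y-axis in the box is on the curve.
Finally, solving for integer coefficients yields p as stated.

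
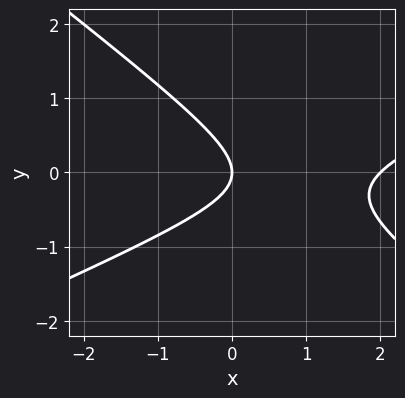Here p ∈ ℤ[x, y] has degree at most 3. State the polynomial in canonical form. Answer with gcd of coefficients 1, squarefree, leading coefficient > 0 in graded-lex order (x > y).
The degree is 2 — no degree-1 curve has this shape.
Reading off the gridlines: it meets the y-axis at y = 0 (among the integer gridlines); the x-axis gridline crossings are at x ∈ {0, 2}.
Fitting integer coefficients to these (and the overall shape) gives p.

x^2 - x*y - 3*y^2 - 2*x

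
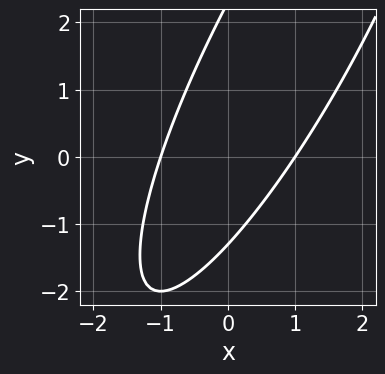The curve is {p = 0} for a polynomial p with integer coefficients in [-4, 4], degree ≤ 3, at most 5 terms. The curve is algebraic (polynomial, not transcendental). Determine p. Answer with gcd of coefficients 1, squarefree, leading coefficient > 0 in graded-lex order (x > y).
1. Degree: no degree-1 curve has this shape, so deg p = 2.
2. From the visible intercepts: among the integer gridlines, it crosses the x-axis at x ∈ {-1, 1}.
3. These observations pin down the coefficients.

3*x^2 - 3*x*y + y^2 - y - 3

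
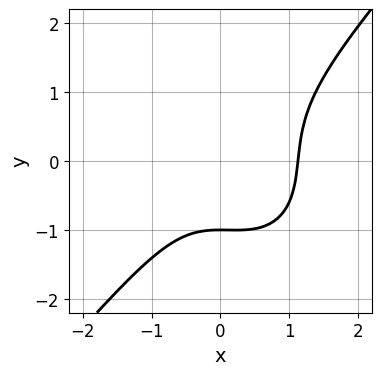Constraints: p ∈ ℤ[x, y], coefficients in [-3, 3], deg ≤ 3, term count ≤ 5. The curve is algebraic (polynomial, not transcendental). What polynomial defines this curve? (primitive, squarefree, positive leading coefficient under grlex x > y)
3*x^3 - 2*y^3 - x^2 - y - 3

(a) The degree is 3 — no degree-2 curve has this shape.
(b) Checking where it meets the axes: it meets the y-axis at y = -1 (among the integer gridlines).
(c) These observations pin down the coefficients.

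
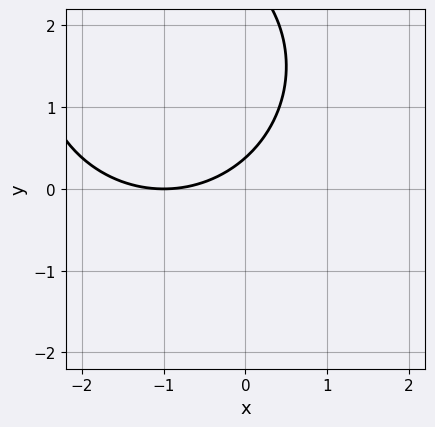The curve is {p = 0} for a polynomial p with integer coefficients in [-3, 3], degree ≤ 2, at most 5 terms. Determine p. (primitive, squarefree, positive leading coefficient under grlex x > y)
x^2 + y^2 + 2*x - 3*y + 1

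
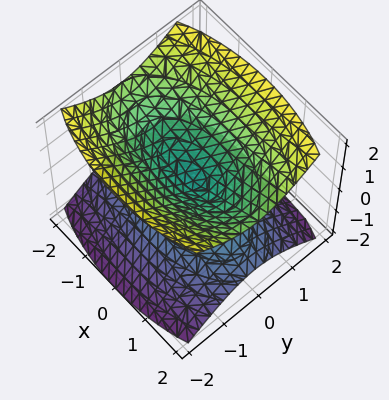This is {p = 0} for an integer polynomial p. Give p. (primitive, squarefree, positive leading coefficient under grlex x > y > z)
First, I count 2 distinct pieces. They look like related sheets of one shape, so recover p as a whole.
Next, the degree is 2 — a double cone through the origin; a quadric.
Next, symmetries: the x ↦ −x reflection is a symmetry, so x appears only in even powers; the y ↦ −y reflection is a symmetry, so y appears only in even powers; mirror symmetry z ↦ −z ⇒ only even powers of z.
Then, checking where it meets the axes: one y-axis crossing is at y = 0; it crosses the x-axis at the gridline x = 0; it crosses the z-axis at the gridline z = 0.
Finally, solving for integer coefficients yields p as stated.

x^2 + 3*y^2 - 3*z^2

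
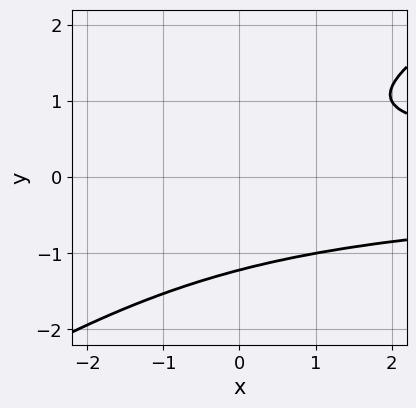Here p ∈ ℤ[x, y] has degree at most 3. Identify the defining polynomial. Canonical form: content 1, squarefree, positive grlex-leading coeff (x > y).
(a) deg p = 3. No degree-2 curve has this shape.
(b) From the axis intercepts and sections: the curve avoids every integer x-axis point in the box.
(c) Matching integer coefficients to the picture gives p.

2*x*y^2 - 3*y^3 + 2*y - 3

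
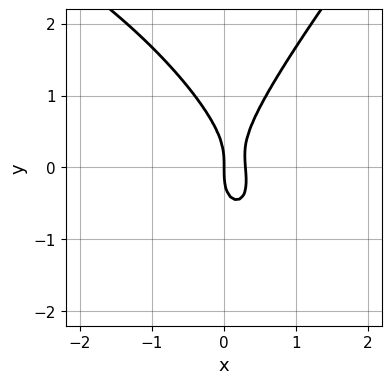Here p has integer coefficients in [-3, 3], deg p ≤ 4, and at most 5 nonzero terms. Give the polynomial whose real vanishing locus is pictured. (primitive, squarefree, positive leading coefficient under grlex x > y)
x^3 + x^2*y - y^3 + 3*x^2 - x

1. Degree: a generic line meets the curve in up to 3 points, so deg p = 3.
2. From the visible intercepts: it crosses the x-axis at the gridline x = 0; it meets the y-axis at y = 0 (among the integer gridlines).
3. These observations pin down the coefficients.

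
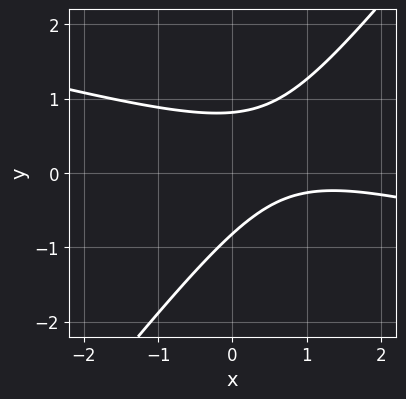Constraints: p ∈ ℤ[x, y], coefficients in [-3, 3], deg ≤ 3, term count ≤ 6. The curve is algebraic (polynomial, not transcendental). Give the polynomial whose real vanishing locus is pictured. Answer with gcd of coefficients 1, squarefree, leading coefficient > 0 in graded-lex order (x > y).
(a) Degree: the shape is more complex than any degree-1 curve, so deg p = 2.
(b) Checking where it meets the axes: no x-intercept at any integer in the box.
(c) Assembling these constraints gives the stated polynomial.

x^2 + 3*x*y - 3*y^2 - 2*x + 2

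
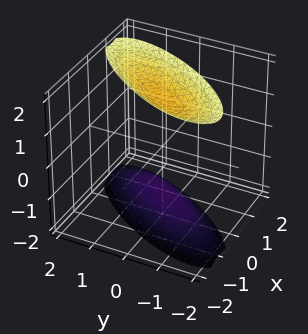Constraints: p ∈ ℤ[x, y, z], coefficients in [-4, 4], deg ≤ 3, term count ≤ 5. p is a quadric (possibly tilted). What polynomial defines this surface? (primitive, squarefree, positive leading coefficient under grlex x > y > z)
2*x^2 - 2*x*y + y^2 - z^2 + 2

There are 2 components.
Degree: no degree-1 surface has this shape, so deg p = 2.
Checking where it meets the axes: no x-intercept at any integer in the box; no y-intercept at any integer in the box.
Fitting integer coefficients to these (and the overall shape) gives p.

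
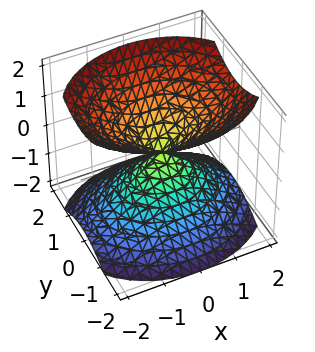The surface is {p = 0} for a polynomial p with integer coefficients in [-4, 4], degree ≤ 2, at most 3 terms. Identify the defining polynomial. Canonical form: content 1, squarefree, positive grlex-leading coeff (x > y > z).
2*x^2 + 3*y^2 - 3*z^2

First, the picture has 2 separate pieces. They look like related sheets of one shape, so recover p as a whole.
Next, the degree is 2 — two nappes meeting at a single point; a quadric.
Next, symmetries: mirror symmetry y ↦ −y ⇒ only even powers of y; it's symmetric under z → −z, forcing even powers of z; the x ↦ −x reflection is a symmetry, so x appears only in even powers.
Then, from the visible intercepts: it meets the y-axis at y = 0 (among the integer gridlines); it meets the x-axis at x = 0 (among the integer gridlines).
Finally, together with the visible shape, these determine p as stated.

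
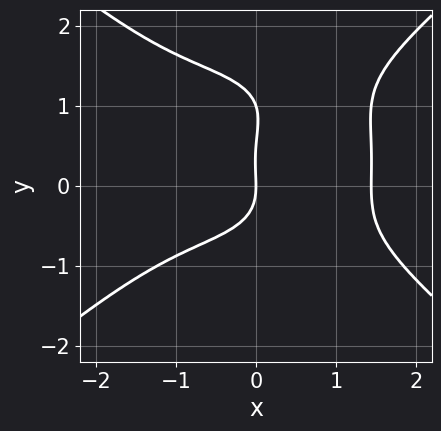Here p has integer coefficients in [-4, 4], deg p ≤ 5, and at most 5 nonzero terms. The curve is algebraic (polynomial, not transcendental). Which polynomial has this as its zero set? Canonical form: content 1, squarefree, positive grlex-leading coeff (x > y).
1. The degree is 4 — a generic line meets the curve in up to 4 points.
2. From the visible intercepts: among the integer gridlines, it crosses the y-axis at y ∈ {0, 1}; it meets the x-axis at x = 0 (among the integer gridlines).
3. Assembling these constraints gives the stated polynomial.

x^4 - 2*y^4 + 3*y^3 - y^2 - 3*x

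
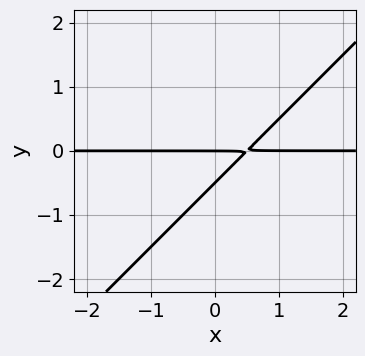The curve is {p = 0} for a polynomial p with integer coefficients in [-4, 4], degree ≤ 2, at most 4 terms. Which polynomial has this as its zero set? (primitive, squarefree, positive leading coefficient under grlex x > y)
First, the degree is 2 — no degree-1 curve has this shape.
Next, against the integer gridlines: it crosses the y-axis at the gridline y = 0; the visible x-axis segment lies entirely on the curve.
Finally, the integer polynomial consistent with all of this is the stated p.

2*x*y - 2*y^2 - y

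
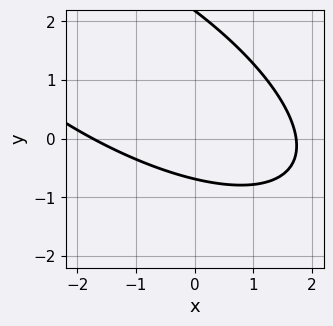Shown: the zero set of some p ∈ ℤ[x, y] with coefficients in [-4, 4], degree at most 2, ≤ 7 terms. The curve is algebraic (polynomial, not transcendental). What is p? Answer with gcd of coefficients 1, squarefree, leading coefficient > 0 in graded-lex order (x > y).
x^2 + 2*x*y + 2*y^2 - 3*y - 3

(a) Degree: no degree-1 curve has this shape, so deg p = 2.
(b) The integer polynomial consistent with all of this is the stated p.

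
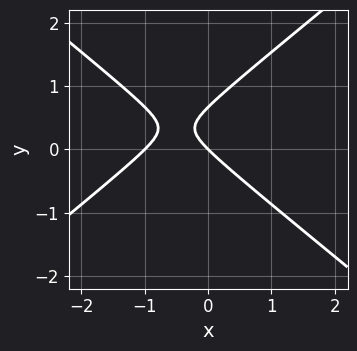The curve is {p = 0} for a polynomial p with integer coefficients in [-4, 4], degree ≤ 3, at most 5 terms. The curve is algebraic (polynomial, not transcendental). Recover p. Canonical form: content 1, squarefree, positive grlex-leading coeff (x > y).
First, degree: the shape is more complex than any degree-1 curve, so deg p = 2.
Next, from the axis intercepts and sections: it crosses the y-axis at the gridline y = 0; among the integer gridlines, it crosses the x-axis at x ∈ {-1, 0}.
Finally, the integer polynomial consistent with all of this is the stated p.

2*x^2 - 3*y^2 + 2*x + 2*y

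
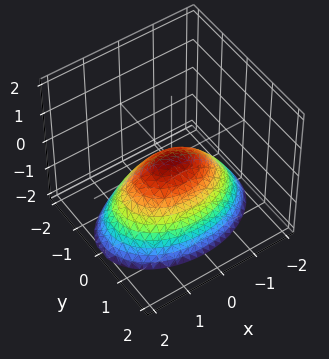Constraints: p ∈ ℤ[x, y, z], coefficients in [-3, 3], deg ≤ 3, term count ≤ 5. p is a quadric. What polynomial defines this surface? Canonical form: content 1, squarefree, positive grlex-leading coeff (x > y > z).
First, the degree is 2 — a paraboloid; a quadric.
Then, symmetries: it's symmetric under x → −x, forcing even powers of x; the y ↦ −y reflection is a symmetry, so y appears only in even powers.
Then, checking where it meets the axes: it meets the z-axis at z = 0 (among the integer gridlines); one y-axis crossing is at y = 0.
Finally, putting this together gives p.

x^2 + 2*y^2 + 2*z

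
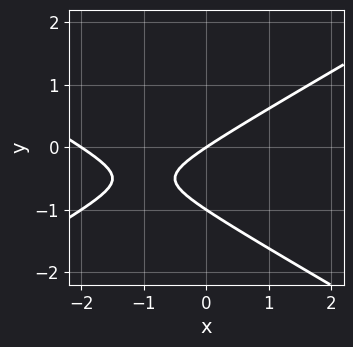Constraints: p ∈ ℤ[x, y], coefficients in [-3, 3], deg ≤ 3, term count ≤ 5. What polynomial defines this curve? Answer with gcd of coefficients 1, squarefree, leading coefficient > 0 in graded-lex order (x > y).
1. Degree: no degree-1 curve has this shape, so deg p = 2.
2. Observable constraints: the y-axis gridline crossings are at y ∈ {-1, 0}; among the integer gridlines, it crosses the x-axis at x ∈ {-2, 0}.
3. Solving for integer coefficients yields p as stated.

x^2 - 3*y^2 + 2*x - 3*y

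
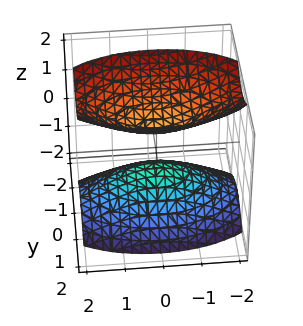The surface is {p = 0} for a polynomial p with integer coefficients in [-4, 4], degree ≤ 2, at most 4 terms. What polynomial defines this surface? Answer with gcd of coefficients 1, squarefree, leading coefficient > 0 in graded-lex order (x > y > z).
x^2 + 3*y^2 - 2*z^2 + 1

First, I count 2 distinct pieces. Treating them together as one polynomial.
Then, deg p = 2. Two sheets facing apart; a quadric.
Next, symmetries: it's symmetric under z → −z, forcing even powers of z; it's symmetric under y → −y, forcing even powers of y; mirror symmetry x ↦ −x ⇒ only even powers of x.
Next, from the axis intercepts and sections: no x-intercept at any integer in the box; it misses every integer gridline on the y-axis.
Finally, fitting integer coefficients to these (and the overall shape) gives p.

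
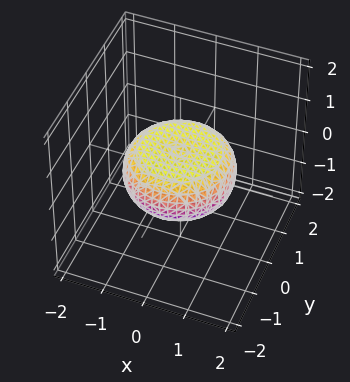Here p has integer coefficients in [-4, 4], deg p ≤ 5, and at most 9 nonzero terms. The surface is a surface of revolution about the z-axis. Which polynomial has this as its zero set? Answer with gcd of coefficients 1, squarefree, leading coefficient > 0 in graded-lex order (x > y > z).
1. Degree: the shape is more complex than any degree-3 surface, so deg p = 4.
2. By symmetry, the z-axis is an axis of rotation, so x and y enter only as x² + y².
3. Reading off the gridlines: a circular section at z = 0 has radius between 1 and 2.
4. Assembling these constraints gives the stated polynomial.

x^4 + 2*x^2*y^2 + y^4 - x^2 - y^2 + 3*z^2 - 1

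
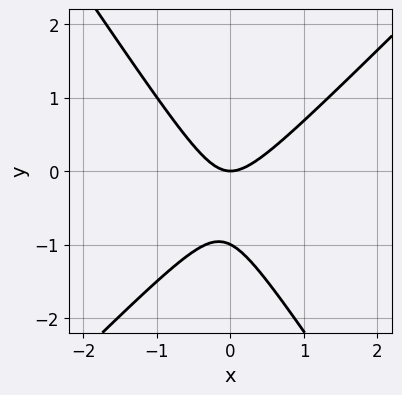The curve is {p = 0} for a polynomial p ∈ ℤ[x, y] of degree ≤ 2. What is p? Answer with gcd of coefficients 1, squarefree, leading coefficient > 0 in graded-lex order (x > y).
3*x^2 - x*y - 2*y^2 - 2*y

deg p = 2. A generic line meets the curve in up to 2 points.
Checking where it meets the axes: the y-axis gridline crossings are at y ∈ {-1, 0}; one x-axis crossing is at x = 0.
Solving for integer coefficients yields p as stated.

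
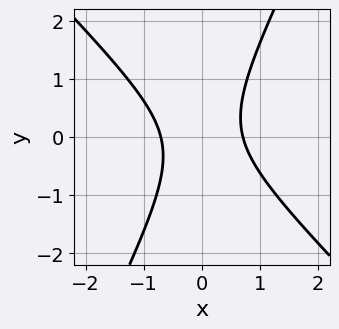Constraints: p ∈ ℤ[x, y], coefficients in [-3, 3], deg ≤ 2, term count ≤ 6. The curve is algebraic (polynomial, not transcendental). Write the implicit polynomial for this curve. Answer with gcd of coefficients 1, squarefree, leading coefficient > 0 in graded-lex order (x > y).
2*x^2 + x*y - y^2 - 1

1. deg p = 2. The shape is more complex than any degree-1 curve.
2. From the visible intercepts: no y-intercept at any integer in the box.
3. The integer polynomial consistent with all of this is the stated p.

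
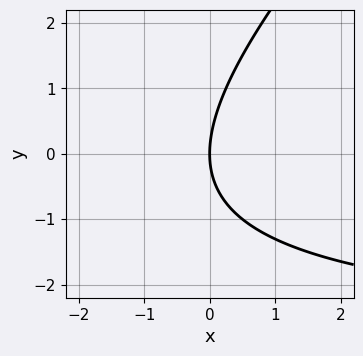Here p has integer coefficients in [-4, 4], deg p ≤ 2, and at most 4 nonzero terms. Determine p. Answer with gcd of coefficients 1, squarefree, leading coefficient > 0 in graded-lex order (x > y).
First, deg p = 2. A generic line meets the curve in up to 2 points.
Then, from the visible intercepts: one x-axis crossing is at x = 0; it meets the y-axis at y = 0 (among the integer gridlines).
Finally, matching integer coefficients to the picture gives p.

x*y - y^2 + 3*x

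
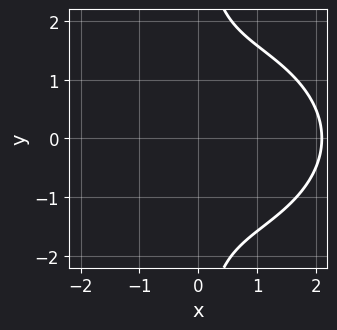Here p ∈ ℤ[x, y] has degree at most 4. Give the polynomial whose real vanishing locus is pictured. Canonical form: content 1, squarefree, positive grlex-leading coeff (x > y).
x^3 + 2*x*y^2 - 3*x - 3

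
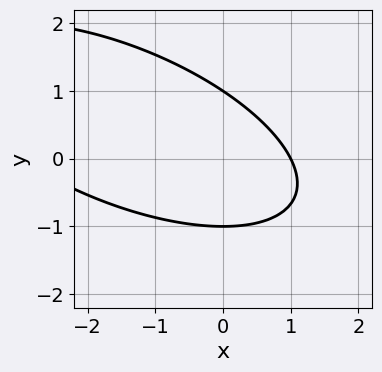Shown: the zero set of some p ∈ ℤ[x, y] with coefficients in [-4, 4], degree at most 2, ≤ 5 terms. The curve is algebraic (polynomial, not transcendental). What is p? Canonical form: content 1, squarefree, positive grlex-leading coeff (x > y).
The degree is 2 — the shape is more complex than any degree-1 curve.
Against the integer gridlines: the y-axis gridline crossings are at y ∈ {-1, 1}; it crosses the x-axis at the gridline x = 1.
Putting this together gives p.

x^2 + 2*x*y + 3*y^2 + 2*x - 3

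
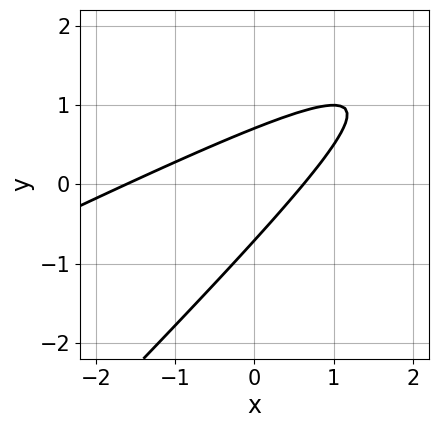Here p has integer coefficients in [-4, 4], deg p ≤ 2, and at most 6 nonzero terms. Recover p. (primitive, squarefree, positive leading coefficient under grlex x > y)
1. The degree is 2 — a generic line meets the curve in up to 2 points.
2. Matching integer coefficients to the picture gives p.

x^2 - 3*x*y + 2*y^2 + x - 1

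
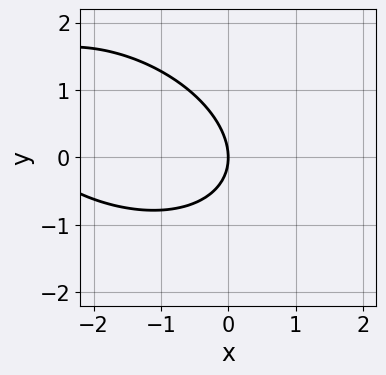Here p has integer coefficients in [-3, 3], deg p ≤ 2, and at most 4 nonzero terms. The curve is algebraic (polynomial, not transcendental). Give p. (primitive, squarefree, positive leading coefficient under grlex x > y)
(a) The degree is 2 — a generic line meets the curve in up to 2 points.
(b) From the axis intercepts and sections: one y-axis crossing is at y = 0; one x-axis crossing is at x = 0.
(c) Matching integer coefficients to the picture gives p.

x^2 + x*y + 2*y^2 + 3*x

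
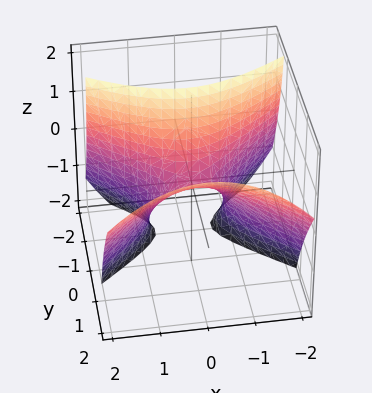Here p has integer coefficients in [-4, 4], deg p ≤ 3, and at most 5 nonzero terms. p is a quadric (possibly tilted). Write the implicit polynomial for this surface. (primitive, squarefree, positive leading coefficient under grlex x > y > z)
(a) The degree is 2 — a generic line meets the surface in up to 2 points.
(b) From the visible intercepts: it crosses the y-axis at the gridline y = 0; one z-axis crossing is at z = 0; one x-axis crossing is at x = 0.
(c) Solving for integer coefficients yields p as stated.

2*x^2 - 3*y^2 + 3*y*z + 2*z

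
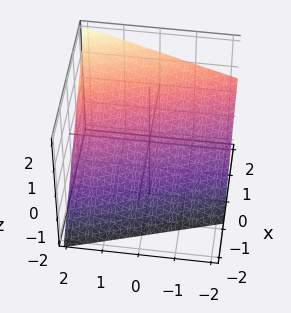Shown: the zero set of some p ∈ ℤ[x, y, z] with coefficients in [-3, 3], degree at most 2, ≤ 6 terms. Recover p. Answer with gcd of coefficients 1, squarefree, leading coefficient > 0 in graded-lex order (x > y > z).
3*x + y - 3*z - 2

1. deg p = 1. The surface is flat (a plane).
2. From the axis intercepts and sections: it meets the y-axis at y = 2 (among the integer gridlines).
3. Putting this together gives p.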